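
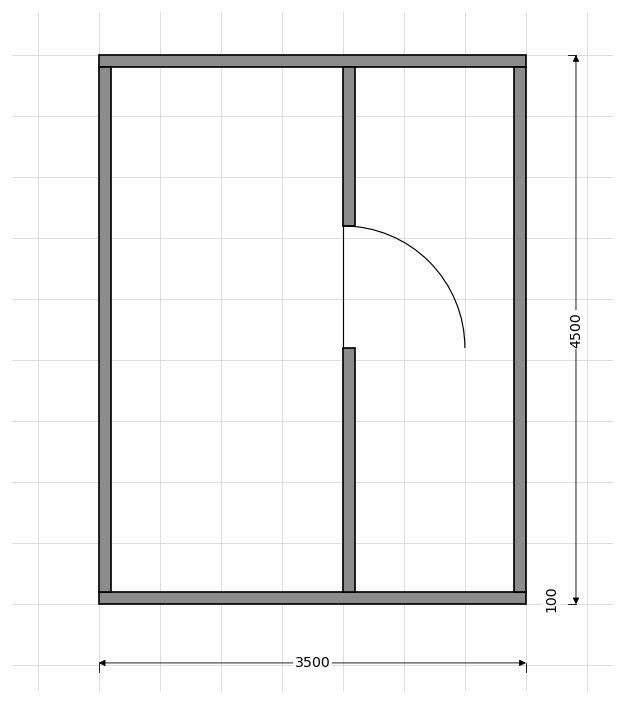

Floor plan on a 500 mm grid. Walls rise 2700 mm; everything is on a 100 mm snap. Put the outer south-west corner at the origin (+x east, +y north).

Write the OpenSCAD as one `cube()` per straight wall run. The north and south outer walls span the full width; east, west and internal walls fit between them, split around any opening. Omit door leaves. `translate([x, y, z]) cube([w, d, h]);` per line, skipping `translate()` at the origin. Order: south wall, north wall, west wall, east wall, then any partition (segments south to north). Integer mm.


cube([3500, 100, 2700]);
translate([0, 4400, 0]) cube([3500, 100, 2700]);
translate([0, 100, 0]) cube([100, 4300, 2700]);
translate([3400, 100, 0]) cube([100, 4300, 2700]);
translate([2000, 100, 0]) cube([100, 2000, 2700]);
translate([2000, 3100, 0]) cube([100, 1300, 2700]);


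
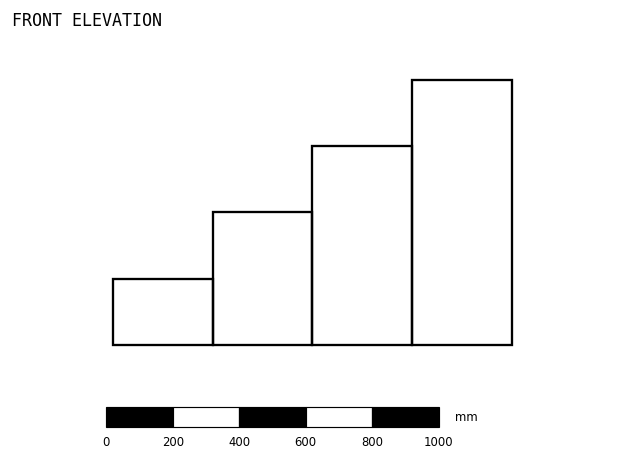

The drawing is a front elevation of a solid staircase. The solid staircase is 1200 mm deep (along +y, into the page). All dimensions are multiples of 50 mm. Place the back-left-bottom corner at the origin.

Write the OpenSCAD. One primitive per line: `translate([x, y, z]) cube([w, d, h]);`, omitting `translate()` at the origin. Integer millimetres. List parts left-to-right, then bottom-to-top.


cube([300, 1200, 200]);
translate([300, 0, 0]) cube([300, 1200, 400]);
translate([600, 0, 0]) cube([300, 1200, 600]);
translate([900, 0, 0]) cube([300, 1200, 800]);


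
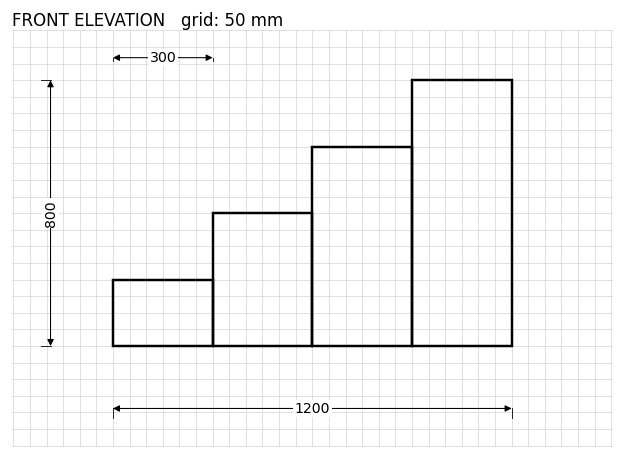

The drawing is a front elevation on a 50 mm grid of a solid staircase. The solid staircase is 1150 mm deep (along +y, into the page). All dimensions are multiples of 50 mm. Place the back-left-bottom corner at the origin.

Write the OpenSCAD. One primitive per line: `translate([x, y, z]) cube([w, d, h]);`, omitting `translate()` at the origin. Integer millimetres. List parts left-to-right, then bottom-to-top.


cube([300, 1150, 200]);
translate([300, 0, 0]) cube([300, 1150, 400]);
translate([600, 0, 0]) cube([300, 1150, 600]);
translate([900, 0, 0]) cube([300, 1150, 800]);


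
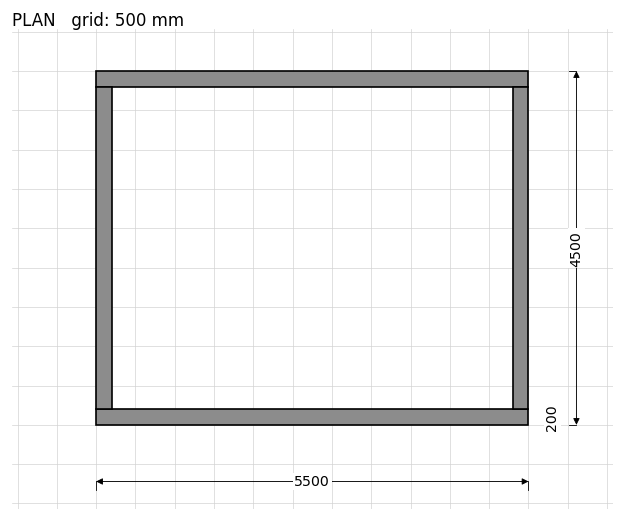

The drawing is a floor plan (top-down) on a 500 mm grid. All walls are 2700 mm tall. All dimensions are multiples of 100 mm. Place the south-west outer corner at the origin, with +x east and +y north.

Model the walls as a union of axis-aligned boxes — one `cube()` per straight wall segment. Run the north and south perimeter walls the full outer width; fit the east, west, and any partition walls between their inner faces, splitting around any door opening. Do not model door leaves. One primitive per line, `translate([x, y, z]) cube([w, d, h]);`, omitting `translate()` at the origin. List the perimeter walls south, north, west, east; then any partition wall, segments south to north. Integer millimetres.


cube([5500, 200, 2700]);
translate([0, 4300, 0]) cube([5500, 200, 2700]);
translate([0, 200, 0]) cube([200, 4100, 2700]);
translate([5300, 200, 0]) cube([200, 4100, 2700]);


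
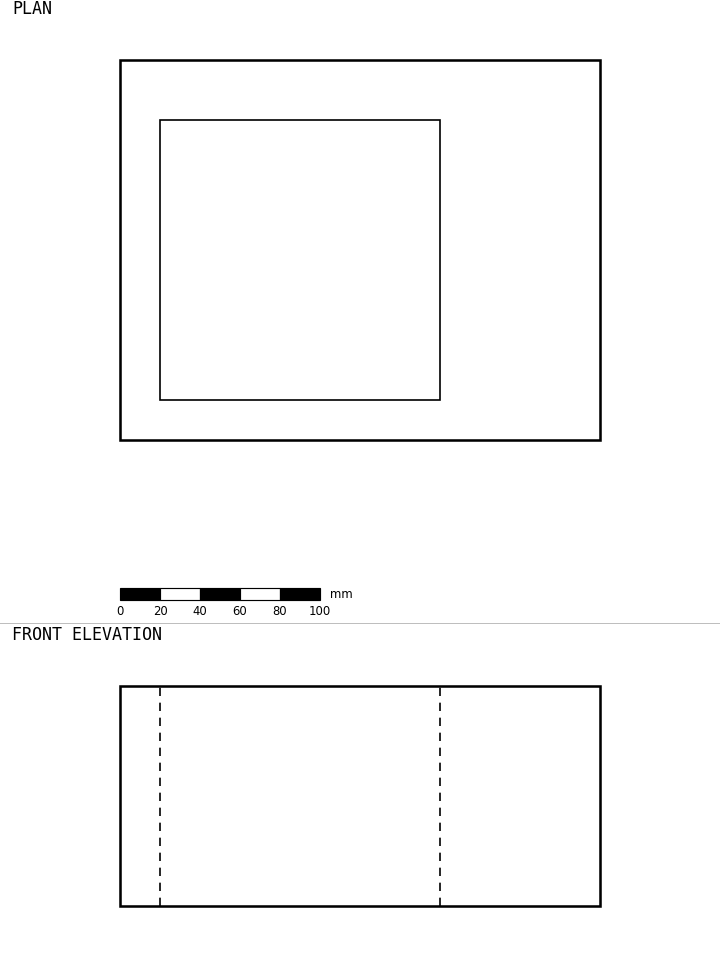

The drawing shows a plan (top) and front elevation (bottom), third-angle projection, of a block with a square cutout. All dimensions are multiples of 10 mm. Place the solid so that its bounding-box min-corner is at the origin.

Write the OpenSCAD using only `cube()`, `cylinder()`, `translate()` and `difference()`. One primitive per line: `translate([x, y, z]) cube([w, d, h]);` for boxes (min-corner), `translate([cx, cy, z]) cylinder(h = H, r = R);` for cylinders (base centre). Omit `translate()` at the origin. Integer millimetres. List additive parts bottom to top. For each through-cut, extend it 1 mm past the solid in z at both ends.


difference() {
  cube([240, 190, 110]);
  translate([20, 20, -1]) cube([140, 140, 112]);
}


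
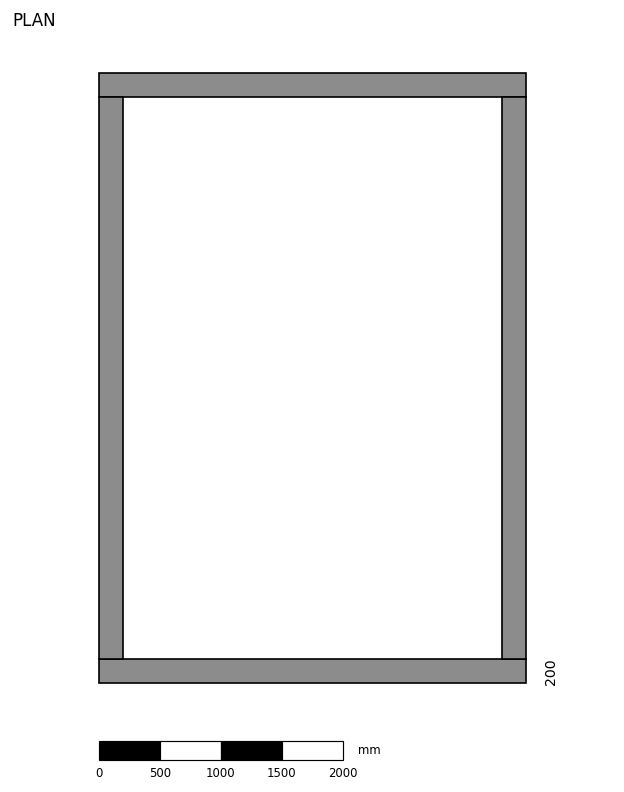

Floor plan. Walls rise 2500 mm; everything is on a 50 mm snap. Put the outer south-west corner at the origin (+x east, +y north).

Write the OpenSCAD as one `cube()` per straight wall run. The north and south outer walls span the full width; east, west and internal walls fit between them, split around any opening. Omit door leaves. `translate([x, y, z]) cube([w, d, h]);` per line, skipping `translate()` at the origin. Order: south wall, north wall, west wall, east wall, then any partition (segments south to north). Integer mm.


cube([3500, 200, 2500]);
translate([0, 4800, 0]) cube([3500, 200, 2500]);
translate([0, 200, 0]) cube([200, 4600, 2500]);
translate([3300, 200, 0]) cube([200, 4600, 2500]);


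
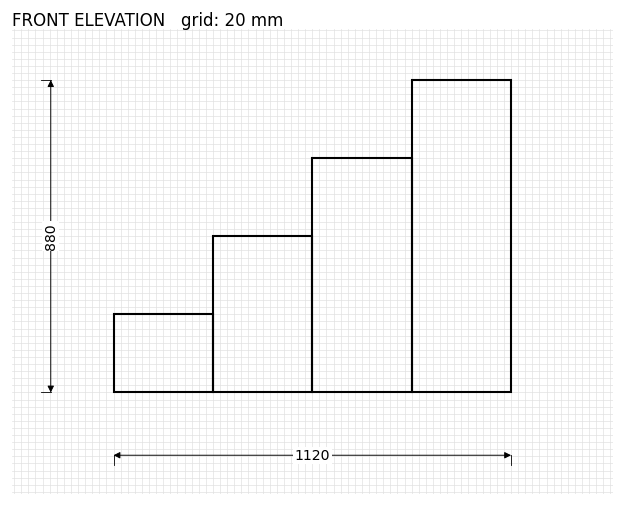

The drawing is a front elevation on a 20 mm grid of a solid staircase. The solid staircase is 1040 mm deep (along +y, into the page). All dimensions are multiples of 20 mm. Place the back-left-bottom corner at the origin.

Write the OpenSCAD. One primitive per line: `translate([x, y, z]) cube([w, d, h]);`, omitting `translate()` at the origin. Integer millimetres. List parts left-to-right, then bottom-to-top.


cube([280, 1040, 220]);
translate([280, 0, 0]) cube([280, 1040, 440]);
translate([560, 0, 0]) cube([280, 1040, 660]);
translate([840, 0, 0]) cube([280, 1040, 880]);


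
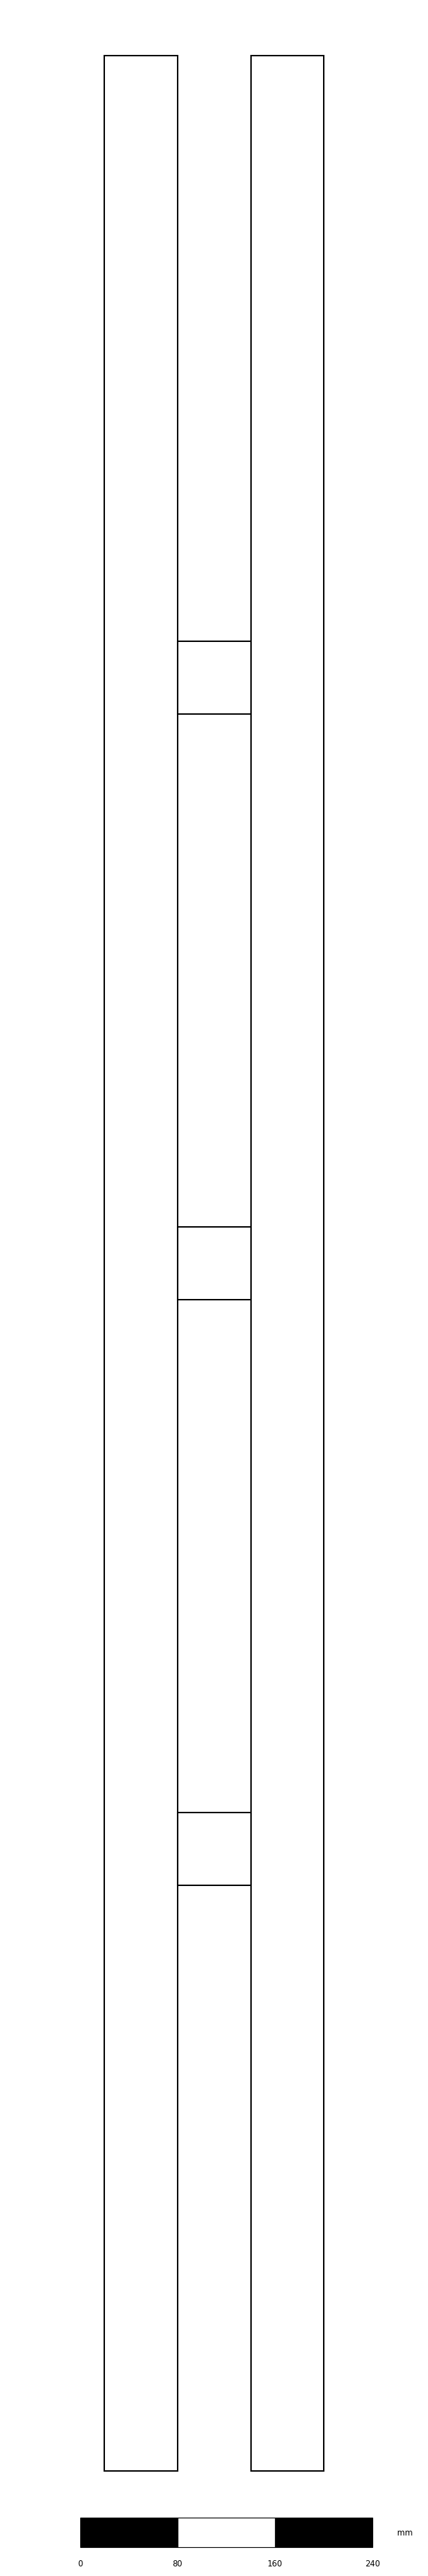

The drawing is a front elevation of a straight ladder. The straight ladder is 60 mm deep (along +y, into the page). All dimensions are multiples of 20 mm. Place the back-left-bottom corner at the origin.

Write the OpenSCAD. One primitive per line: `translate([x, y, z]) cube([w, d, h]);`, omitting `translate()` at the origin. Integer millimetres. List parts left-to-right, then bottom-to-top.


cube([60, 60, 1980]);
translate([60, 0, 480]) cube([60, 60, 60]);
translate([60, 0, 960]) cube([60, 60, 60]);
translate([60, 0, 1440]) cube([60, 60, 60]);
translate([120, 0, 0]) cube([60, 60, 1980]);


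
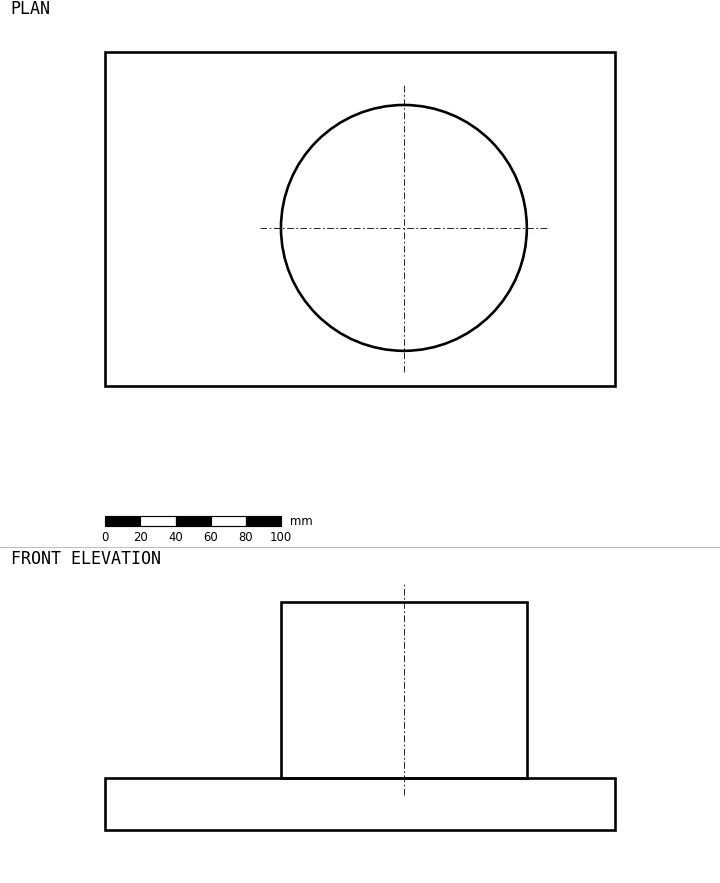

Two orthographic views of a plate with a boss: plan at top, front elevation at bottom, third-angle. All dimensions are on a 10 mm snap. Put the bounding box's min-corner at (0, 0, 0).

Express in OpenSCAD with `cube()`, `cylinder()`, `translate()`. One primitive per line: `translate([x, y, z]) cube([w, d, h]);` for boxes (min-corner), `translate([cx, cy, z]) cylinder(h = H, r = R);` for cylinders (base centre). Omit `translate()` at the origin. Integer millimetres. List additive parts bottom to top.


cube([290, 190, 30]);
translate([170, 90, 30]) cylinder(h = 100, r = 70);


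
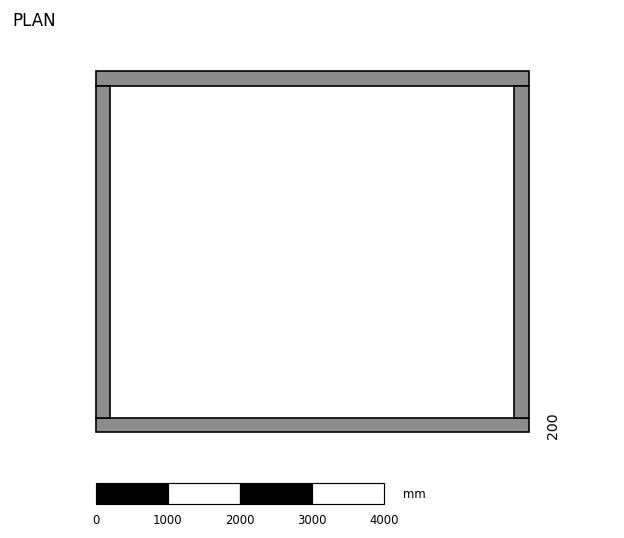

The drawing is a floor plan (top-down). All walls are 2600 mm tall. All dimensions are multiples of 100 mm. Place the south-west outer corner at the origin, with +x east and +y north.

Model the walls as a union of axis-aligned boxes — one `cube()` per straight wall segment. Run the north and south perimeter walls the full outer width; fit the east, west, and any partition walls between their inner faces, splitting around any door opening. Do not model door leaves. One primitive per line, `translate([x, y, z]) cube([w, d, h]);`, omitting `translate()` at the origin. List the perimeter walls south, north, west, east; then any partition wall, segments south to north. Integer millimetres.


cube([6000, 200, 2600]);
translate([0, 4800, 0]) cube([6000, 200, 2600]);
translate([0, 200, 0]) cube([200, 4600, 2600]);
translate([5800, 200, 0]) cube([200, 4600, 2600]);


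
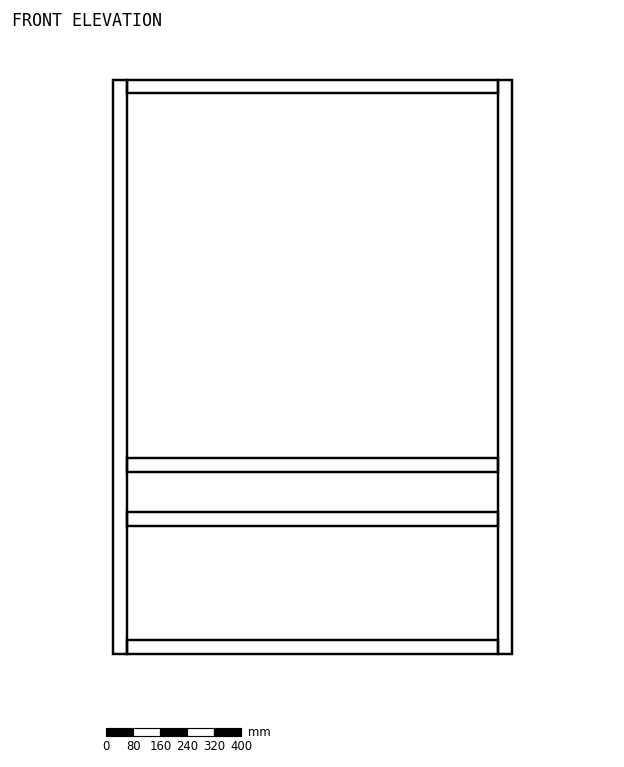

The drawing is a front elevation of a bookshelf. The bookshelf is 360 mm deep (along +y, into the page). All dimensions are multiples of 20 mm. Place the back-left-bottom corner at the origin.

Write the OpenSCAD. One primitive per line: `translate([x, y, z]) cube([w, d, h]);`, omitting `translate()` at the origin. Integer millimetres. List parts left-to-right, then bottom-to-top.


cube([40, 360, 1700]);
translate([40, 0, 0]) cube([1100, 360, 40]);
translate([40, 0, 380]) cube([1100, 360, 40]);
translate([40, 0, 540]) cube([1100, 360, 40]);
translate([40, 0, 1660]) cube([1100, 360, 40]);
translate([1140, 0, 0]) cube([40, 360, 1700]);


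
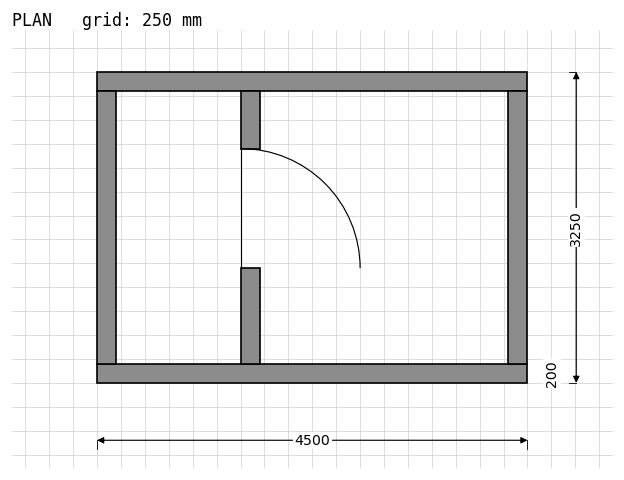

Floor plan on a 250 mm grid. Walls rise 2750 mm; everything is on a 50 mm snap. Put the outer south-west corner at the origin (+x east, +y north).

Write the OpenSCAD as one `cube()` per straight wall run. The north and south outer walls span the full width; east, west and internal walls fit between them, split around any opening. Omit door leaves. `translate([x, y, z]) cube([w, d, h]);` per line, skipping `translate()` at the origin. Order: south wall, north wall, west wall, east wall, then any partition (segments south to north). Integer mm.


cube([4500, 200, 2750]);
translate([0, 3050, 0]) cube([4500, 200, 2750]);
translate([0, 200, 0]) cube([200, 2850, 2750]);
translate([4300, 200, 0]) cube([200, 2850, 2750]);
translate([1500, 200, 0]) cube([200, 1000, 2750]);
translate([1500, 2450, 0]) cube([200, 600, 2750]);


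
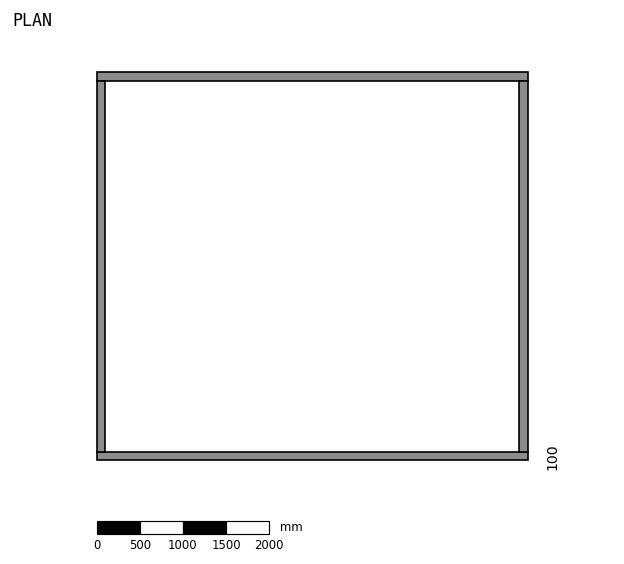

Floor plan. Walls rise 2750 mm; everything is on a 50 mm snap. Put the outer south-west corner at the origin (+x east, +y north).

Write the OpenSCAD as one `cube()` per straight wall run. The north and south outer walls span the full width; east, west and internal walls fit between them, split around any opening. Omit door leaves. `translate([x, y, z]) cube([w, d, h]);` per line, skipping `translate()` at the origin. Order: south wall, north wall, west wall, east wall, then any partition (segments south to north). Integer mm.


cube([5000, 100, 2750]);
translate([0, 4400, 0]) cube([5000, 100, 2750]);
translate([0, 100, 0]) cube([100, 4300, 2750]);
translate([4900, 100, 0]) cube([100, 4300, 2750]);


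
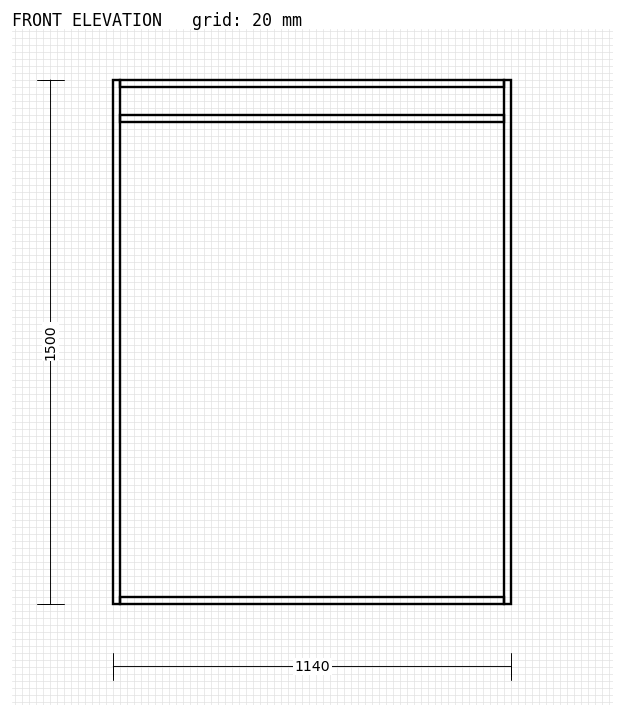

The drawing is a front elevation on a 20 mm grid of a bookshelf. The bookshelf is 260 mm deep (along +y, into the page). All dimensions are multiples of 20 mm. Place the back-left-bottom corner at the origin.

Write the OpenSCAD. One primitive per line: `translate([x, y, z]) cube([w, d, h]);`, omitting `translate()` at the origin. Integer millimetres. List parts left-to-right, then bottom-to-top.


cube([20, 260, 1500]);
translate([20, 0, 0]) cube([1100, 260, 20]);
translate([20, 0, 1380]) cube([1100, 260, 20]);
translate([20, 0, 1480]) cube([1100, 260, 20]);
translate([1120, 0, 0]) cube([20, 260, 1500]);


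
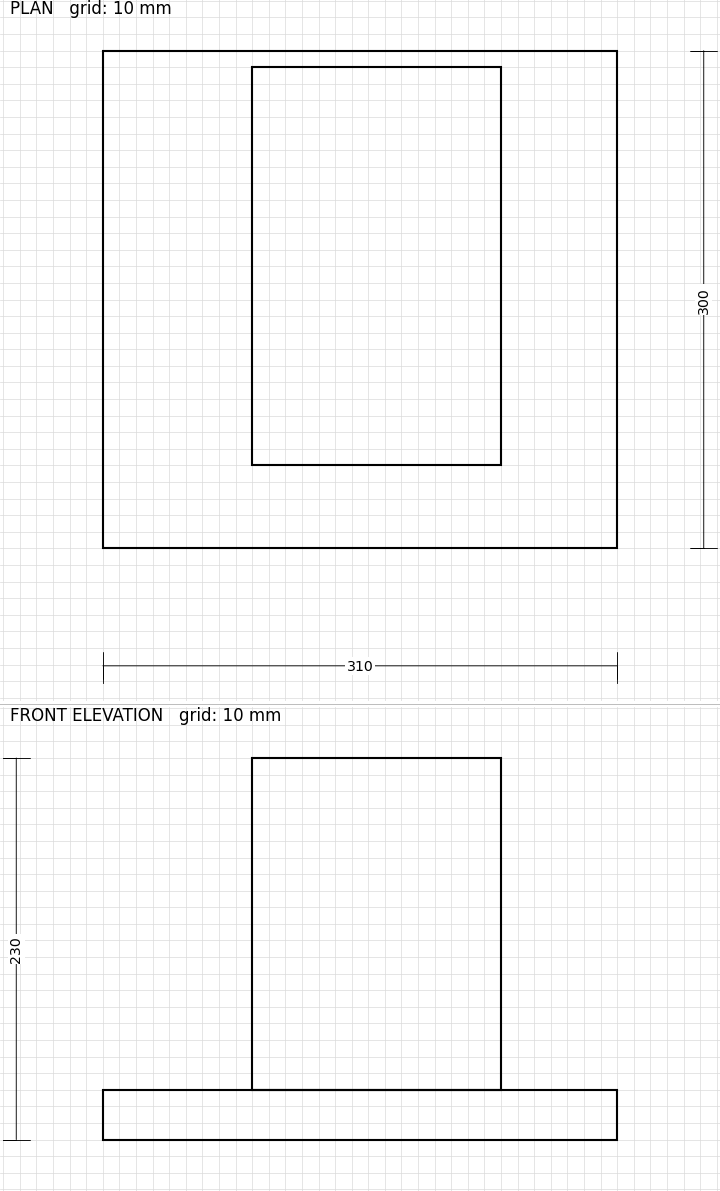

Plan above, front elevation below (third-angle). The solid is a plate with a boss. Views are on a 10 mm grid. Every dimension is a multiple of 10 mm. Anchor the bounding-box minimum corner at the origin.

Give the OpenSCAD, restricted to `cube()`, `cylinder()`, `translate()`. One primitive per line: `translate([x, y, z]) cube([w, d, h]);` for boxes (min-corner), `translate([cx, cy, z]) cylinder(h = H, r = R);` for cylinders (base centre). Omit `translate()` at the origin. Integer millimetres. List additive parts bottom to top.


cube([310, 300, 30]);
translate([90, 50, 30]) cube([150, 240, 200]);


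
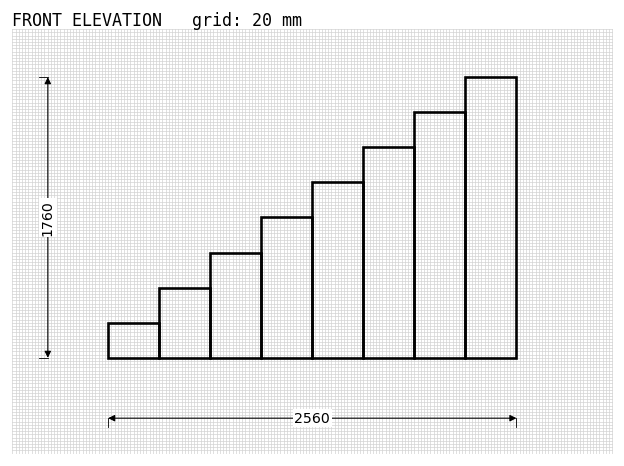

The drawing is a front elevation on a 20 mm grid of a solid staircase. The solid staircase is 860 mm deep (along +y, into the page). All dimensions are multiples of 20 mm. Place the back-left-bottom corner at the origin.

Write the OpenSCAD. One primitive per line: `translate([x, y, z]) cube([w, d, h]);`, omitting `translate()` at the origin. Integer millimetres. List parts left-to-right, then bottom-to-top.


cube([320, 860, 220]);
translate([320, 0, 0]) cube([320, 860, 440]);
translate([640, 0, 0]) cube([320, 860, 660]);
translate([960, 0, 0]) cube([320, 860, 880]);
translate([1280, 0, 0]) cube([320, 860, 1100]);
translate([1600, 0, 0]) cube([320, 860, 1320]);
translate([1920, 0, 0]) cube([320, 860, 1540]);
translate([2240, 0, 0]) cube([320, 860, 1760]);


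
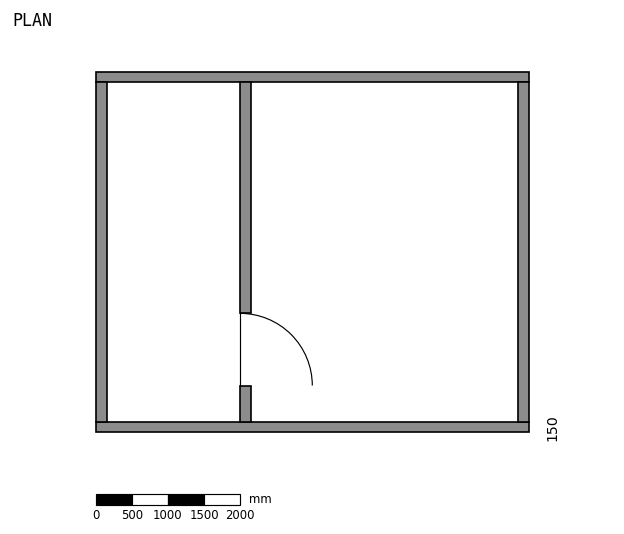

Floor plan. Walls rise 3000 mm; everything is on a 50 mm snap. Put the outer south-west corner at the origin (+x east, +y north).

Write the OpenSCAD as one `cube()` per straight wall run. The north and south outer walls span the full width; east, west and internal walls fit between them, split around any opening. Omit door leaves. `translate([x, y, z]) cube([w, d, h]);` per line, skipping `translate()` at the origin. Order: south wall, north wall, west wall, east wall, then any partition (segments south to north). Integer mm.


cube([6000, 150, 3000]);
translate([0, 4850, 0]) cube([6000, 150, 3000]);
translate([0, 150, 0]) cube([150, 4700, 3000]);
translate([5850, 150, 0]) cube([150, 4700, 3000]);
translate([2000, 150, 0]) cube([150, 500, 3000]);
translate([2000, 1650, 0]) cube([150, 3200, 3000]);


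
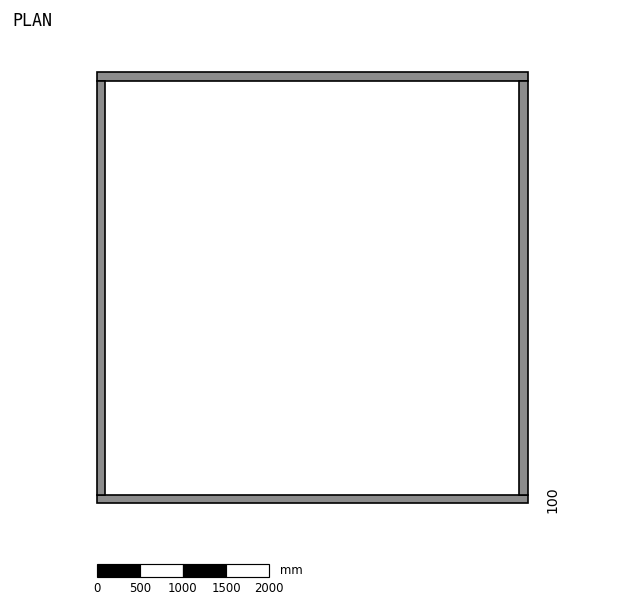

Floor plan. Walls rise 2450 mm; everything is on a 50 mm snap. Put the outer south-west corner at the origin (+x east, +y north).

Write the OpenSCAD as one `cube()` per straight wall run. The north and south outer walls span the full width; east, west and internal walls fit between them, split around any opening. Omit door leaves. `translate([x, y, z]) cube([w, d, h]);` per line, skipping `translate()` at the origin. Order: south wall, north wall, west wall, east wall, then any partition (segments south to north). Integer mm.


cube([5000, 100, 2450]);
translate([0, 4900, 0]) cube([5000, 100, 2450]);
translate([0, 100, 0]) cube([100, 4800, 2450]);
translate([4900, 100, 0]) cube([100, 4800, 2450]);


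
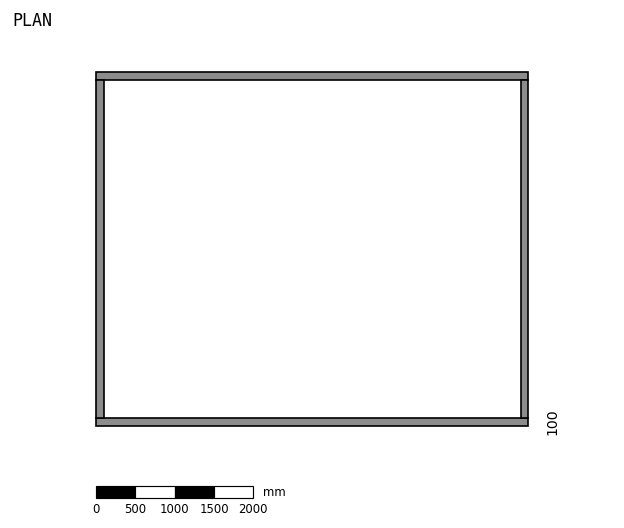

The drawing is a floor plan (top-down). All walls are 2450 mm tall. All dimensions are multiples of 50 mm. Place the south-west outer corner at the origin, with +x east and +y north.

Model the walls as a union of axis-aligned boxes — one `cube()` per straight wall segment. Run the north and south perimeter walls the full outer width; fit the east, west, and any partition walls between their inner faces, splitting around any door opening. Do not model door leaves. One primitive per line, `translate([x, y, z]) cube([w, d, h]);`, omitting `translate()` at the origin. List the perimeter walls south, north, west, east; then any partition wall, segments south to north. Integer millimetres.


cube([5500, 100, 2450]);
translate([0, 4400, 0]) cube([5500, 100, 2450]);
translate([0, 100, 0]) cube([100, 4300, 2450]);
translate([5400, 100, 0]) cube([100, 4300, 2450]);


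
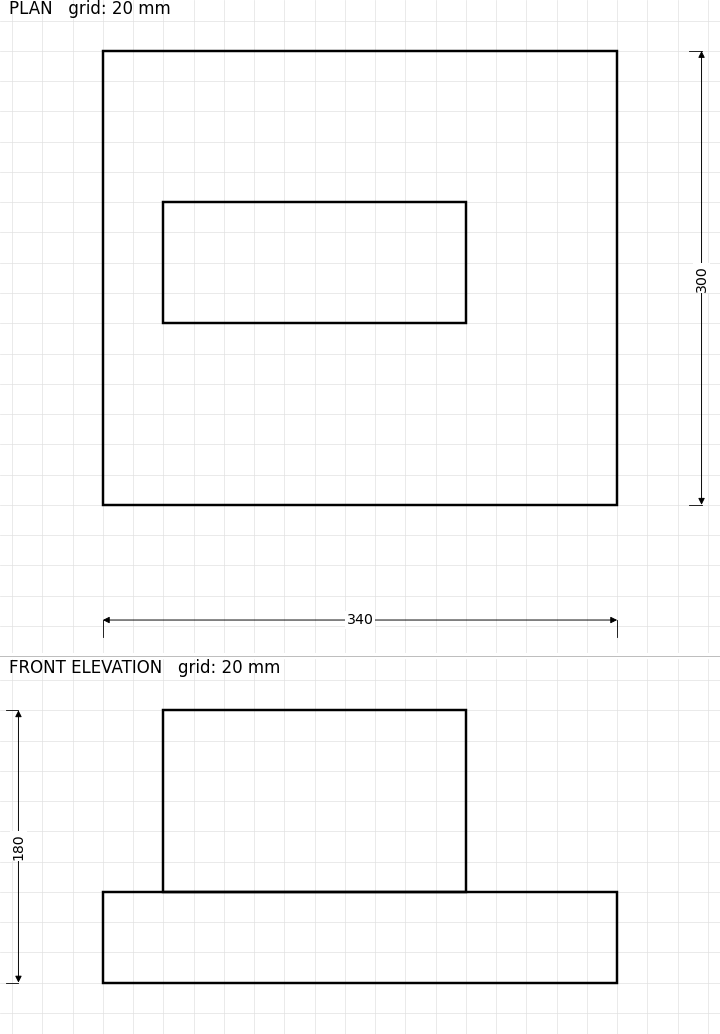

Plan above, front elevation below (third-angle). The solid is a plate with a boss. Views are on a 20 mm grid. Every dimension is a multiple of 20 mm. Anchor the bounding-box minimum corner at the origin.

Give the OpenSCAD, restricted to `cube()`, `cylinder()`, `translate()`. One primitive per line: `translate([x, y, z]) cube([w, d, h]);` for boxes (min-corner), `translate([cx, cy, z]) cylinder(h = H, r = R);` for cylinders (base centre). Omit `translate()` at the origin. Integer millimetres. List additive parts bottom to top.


cube([340, 300, 60]);
translate([40, 120, 60]) cube([200, 80, 120]);


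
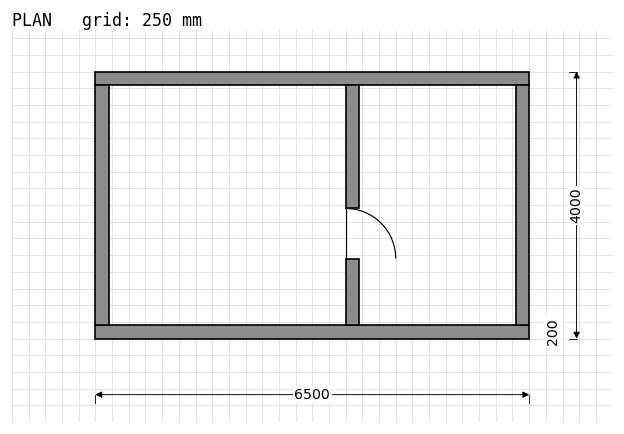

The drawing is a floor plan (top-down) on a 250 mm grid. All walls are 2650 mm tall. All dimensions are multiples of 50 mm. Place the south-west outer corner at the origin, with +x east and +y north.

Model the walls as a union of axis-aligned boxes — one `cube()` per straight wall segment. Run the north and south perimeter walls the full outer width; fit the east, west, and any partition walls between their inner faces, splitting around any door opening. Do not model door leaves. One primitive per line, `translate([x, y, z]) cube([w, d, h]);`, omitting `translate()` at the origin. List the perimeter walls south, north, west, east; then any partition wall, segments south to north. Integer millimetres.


cube([6500, 200, 2650]);
translate([0, 3800, 0]) cube([6500, 200, 2650]);
translate([0, 200, 0]) cube([200, 3600, 2650]);
translate([6300, 200, 0]) cube([200, 3600, 2650]);
translate([3750, 200, 0]) cube([200, 1000, 2650]);
translate([3750, 1950, 0]) cube([200, 1850, 2650]);


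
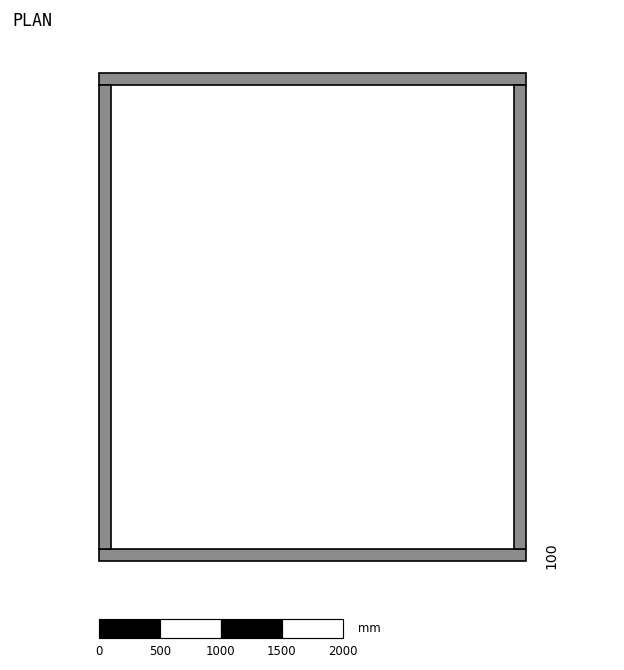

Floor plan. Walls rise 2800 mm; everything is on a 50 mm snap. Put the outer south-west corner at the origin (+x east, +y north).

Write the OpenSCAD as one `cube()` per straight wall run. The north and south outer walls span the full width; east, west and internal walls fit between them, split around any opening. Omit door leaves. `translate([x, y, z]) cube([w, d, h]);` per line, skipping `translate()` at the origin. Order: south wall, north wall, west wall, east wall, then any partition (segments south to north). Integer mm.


cube([3500, 100, 2800]);
translate([0, 3900, 0]) cube([3500, 100, 2800]);
translate([0, 100, 0]) cube([100, 3800, 2800]);
translate([3400, 100, 0]) cube([100, 3800, 2800]);


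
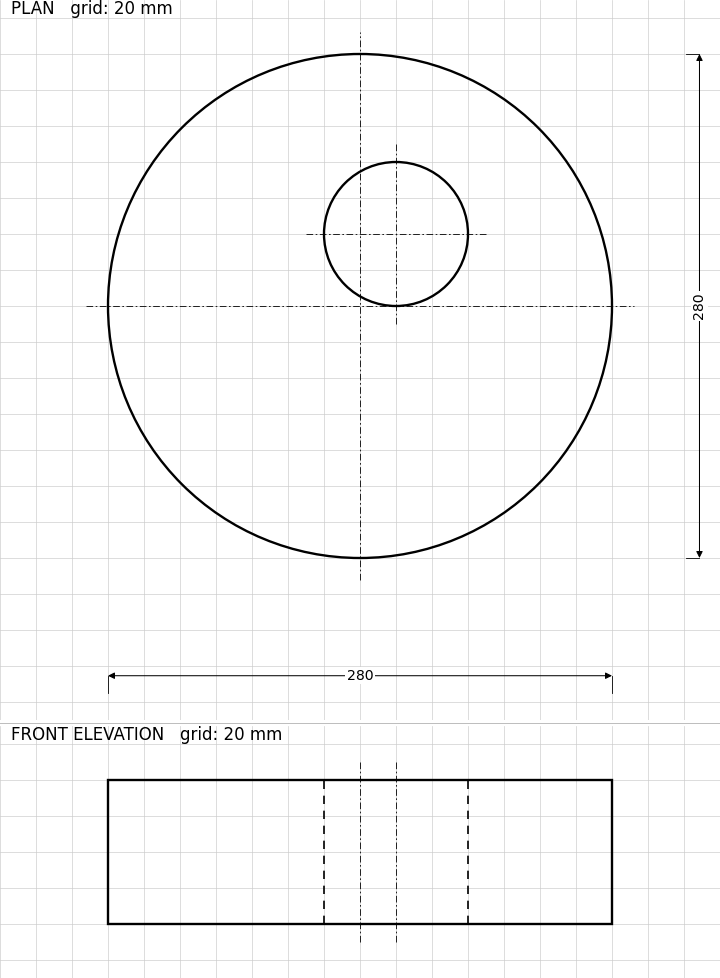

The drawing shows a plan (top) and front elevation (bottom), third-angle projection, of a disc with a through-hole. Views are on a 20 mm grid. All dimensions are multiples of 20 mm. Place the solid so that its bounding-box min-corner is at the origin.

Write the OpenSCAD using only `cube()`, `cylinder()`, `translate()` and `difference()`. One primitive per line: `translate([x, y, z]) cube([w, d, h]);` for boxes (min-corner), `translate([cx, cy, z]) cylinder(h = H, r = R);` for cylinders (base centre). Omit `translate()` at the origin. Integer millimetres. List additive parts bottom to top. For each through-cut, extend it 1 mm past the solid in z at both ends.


difference() {
  translate([140, 140, 0]) cylinder(h = 80, r = 140);
  translate([160, 180, -1]) cylinder(h = 82, r = 40);
}


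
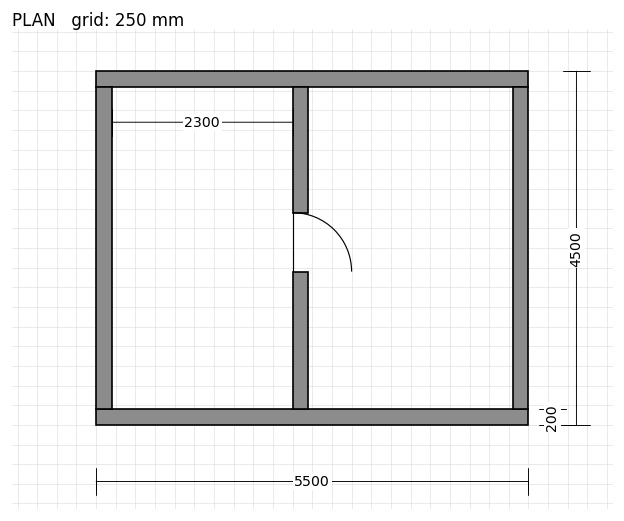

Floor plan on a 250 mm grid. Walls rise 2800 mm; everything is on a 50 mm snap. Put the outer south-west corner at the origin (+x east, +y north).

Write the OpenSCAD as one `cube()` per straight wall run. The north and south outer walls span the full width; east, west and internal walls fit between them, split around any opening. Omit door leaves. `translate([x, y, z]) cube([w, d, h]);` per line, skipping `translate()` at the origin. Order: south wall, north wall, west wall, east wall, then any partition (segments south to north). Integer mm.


cube([5500, 200, 2800]);
translate([0, 4300, 0]) cube([5500, 200, 2800]);
translate([0, 200, 0]) cube([200, 4100, 2800]);
translate([5300, 200, 0]) cube([200, 4100, 2800]);
translate([2500, 200, 0]) cube([200, 1750, 2800]);
translate([2500, 2700, 0]) cube([200, 1600, 2800]);


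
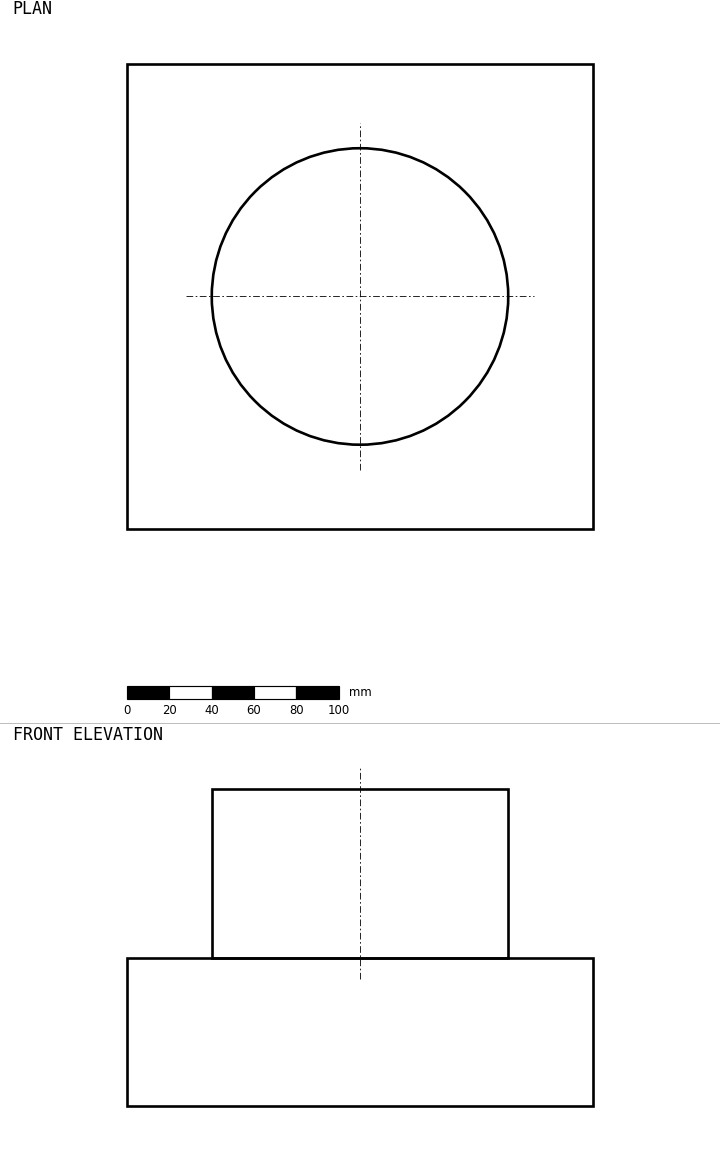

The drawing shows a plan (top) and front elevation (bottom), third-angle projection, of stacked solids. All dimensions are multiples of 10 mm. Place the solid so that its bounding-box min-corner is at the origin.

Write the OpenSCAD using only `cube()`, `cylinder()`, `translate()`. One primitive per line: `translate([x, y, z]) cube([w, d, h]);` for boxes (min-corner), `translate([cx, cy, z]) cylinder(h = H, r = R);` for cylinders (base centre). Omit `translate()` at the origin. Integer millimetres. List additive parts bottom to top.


cube([220, 220, 70]);
translate([110, 110, 70]) cylinder(h = 80, r = 70);


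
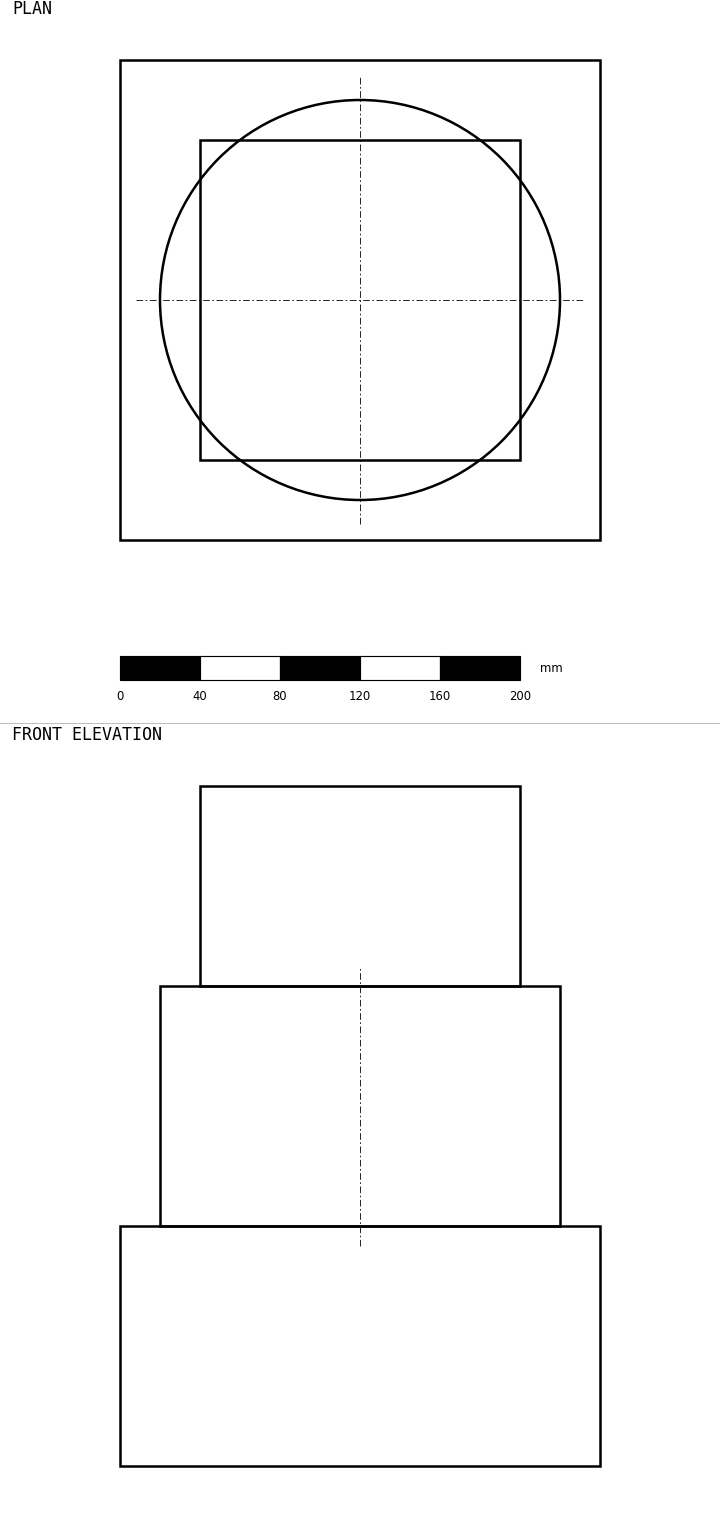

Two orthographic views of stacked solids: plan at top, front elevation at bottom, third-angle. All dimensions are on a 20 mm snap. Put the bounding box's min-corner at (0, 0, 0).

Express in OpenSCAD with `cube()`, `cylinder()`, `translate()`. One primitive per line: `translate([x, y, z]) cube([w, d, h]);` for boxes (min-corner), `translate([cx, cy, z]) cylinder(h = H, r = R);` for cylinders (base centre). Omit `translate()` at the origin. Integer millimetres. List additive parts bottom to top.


cube([240, 240, 120]);
translate([120, 120, 120]) cylinder(h = 120, r = 100);
translate([40, 40, 240]) cube([160, 160, 100]);


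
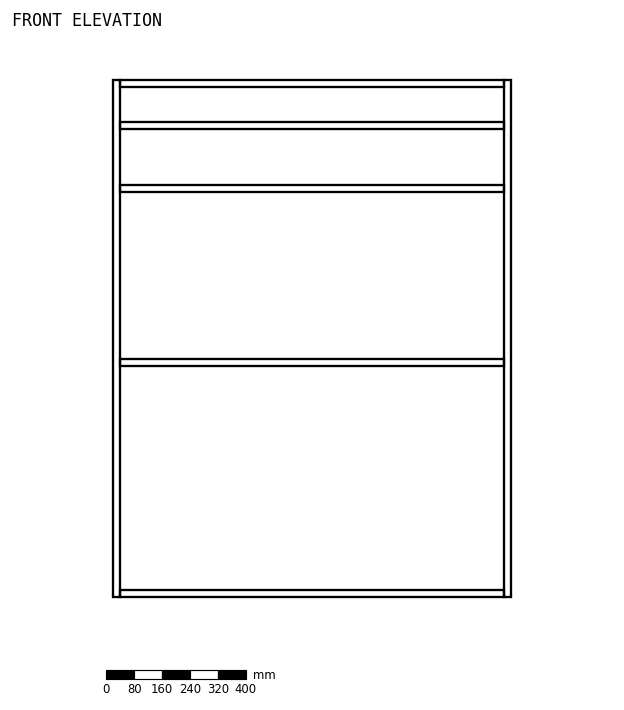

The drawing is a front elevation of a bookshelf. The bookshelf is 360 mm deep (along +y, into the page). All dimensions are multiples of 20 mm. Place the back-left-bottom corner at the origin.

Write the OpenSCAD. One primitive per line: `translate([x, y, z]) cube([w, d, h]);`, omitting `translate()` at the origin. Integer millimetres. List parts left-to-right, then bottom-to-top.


cube([20, 360, 1480]);
translate([20, 0, 0]) cube([1100, 360, 20]);
translate([20, 0, 660]) cube([1100, 360, 20]);
translate([20, 0, 1160]) cube([1100, 360, 20]);
translate([20, 0, 1340]) cube([1100, 360, 20]);
translate([20, 0, 1460]) cube([1100, 360, 20]);
translate([1120, 0, 0]) cube([20, 360, 1480]);


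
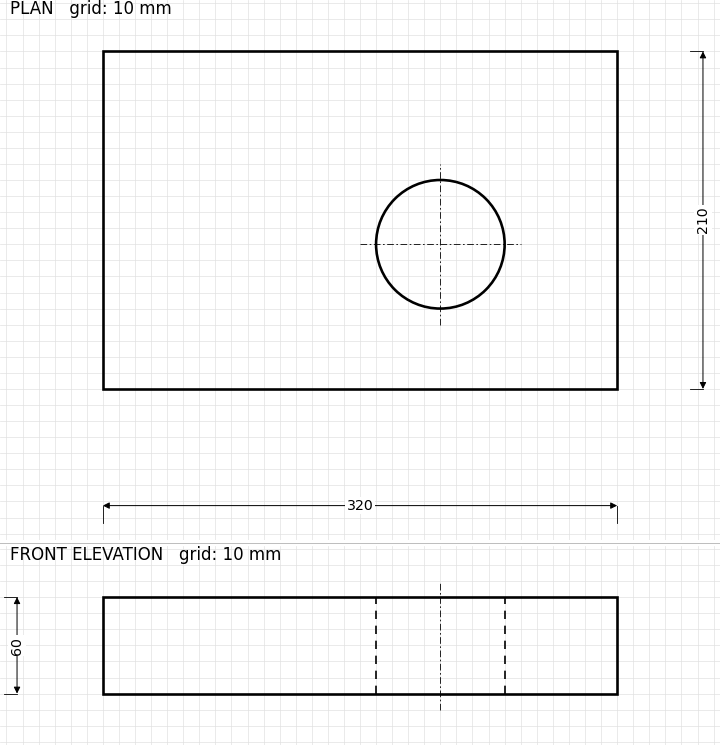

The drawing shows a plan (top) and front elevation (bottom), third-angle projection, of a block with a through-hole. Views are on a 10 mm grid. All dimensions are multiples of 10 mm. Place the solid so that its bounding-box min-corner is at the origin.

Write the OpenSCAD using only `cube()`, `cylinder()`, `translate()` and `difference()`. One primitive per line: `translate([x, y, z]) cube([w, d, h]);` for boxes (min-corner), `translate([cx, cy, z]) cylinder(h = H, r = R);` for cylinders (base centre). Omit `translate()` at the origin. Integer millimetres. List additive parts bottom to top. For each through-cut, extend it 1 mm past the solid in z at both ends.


difference() {
  cube([320, 210, 60]);
  translate([210, 90, -1]) cylinder(h = 62, r = 40);
}


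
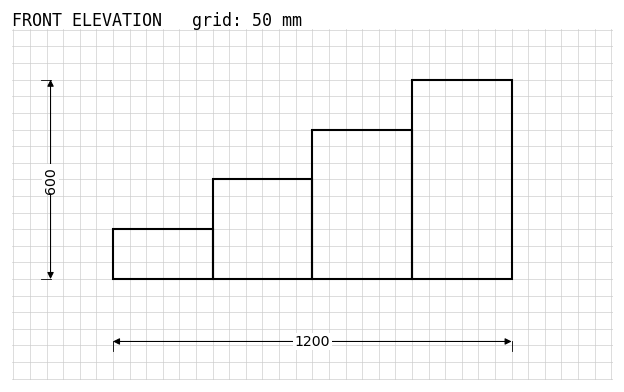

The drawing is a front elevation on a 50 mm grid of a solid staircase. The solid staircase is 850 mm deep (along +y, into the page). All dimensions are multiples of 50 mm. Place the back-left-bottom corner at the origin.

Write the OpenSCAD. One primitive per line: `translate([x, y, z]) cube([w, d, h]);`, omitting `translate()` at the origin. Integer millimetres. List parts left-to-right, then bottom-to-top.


cube([300, 850, 150]);
translate([300, 0, 0]) cube([300, 850, 300]);
translate([600, 0, 0]) cube([300, 850, 450]);
translate([900, 0, 0]) cube([300, 850, 600]);


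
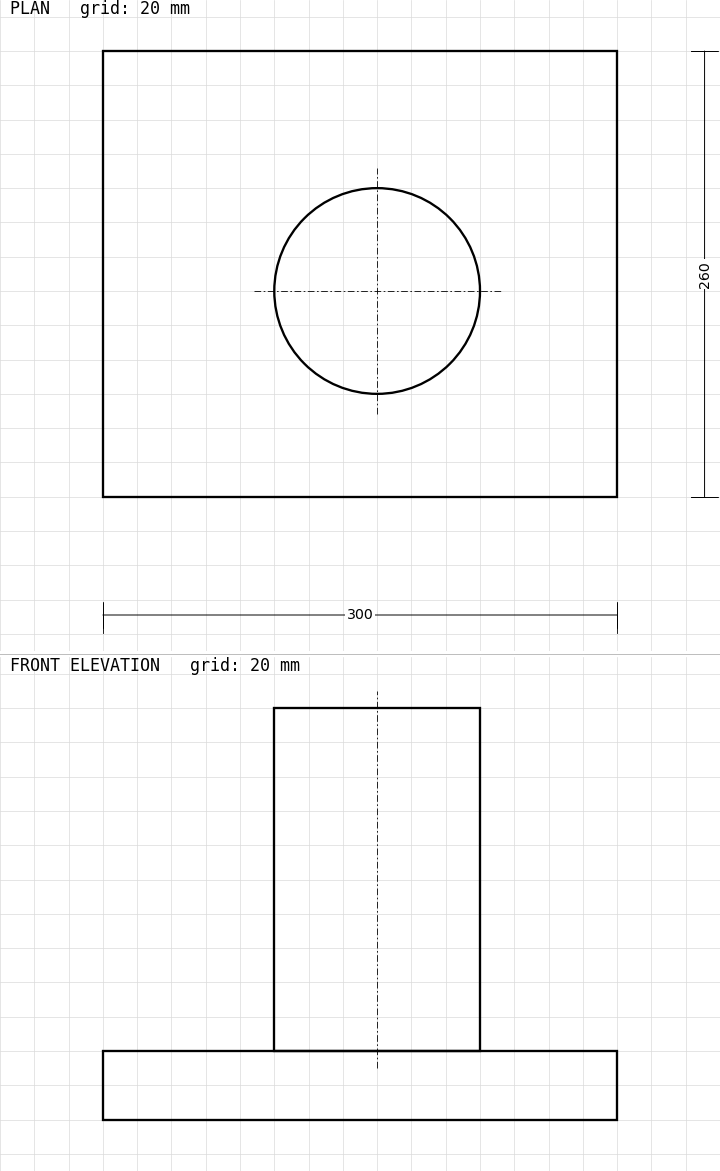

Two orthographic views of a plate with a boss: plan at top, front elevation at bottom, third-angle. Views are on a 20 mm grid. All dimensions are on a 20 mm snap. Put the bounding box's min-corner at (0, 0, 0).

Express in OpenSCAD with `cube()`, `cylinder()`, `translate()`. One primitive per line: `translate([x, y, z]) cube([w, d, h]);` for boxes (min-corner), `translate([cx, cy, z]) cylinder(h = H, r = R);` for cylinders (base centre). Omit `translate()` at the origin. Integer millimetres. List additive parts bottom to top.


cube([300, 260, 40]);
translate([160, 120, 40]) cylinder(h = 200, r = 60);


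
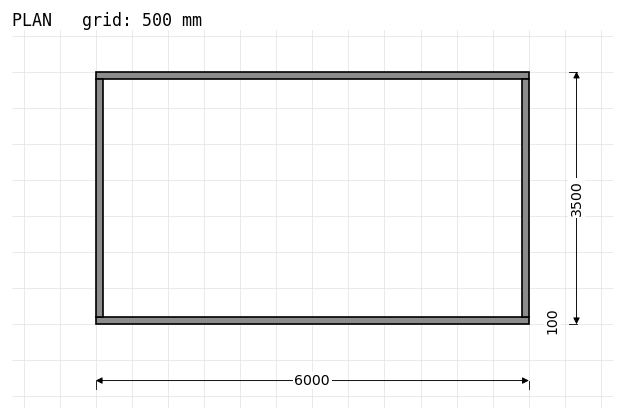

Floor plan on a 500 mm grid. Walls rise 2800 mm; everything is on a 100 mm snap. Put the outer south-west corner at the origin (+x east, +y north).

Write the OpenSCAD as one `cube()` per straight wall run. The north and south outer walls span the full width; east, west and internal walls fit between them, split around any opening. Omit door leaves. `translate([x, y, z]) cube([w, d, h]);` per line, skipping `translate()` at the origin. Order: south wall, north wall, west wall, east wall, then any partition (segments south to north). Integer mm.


cube([6000, 100, 2800]);
translate([0, 3400, 0]) cube([6000, 100, 2800]);
translate([0, 100, 0]) cube([100, 3300, 2800]);
translate([5900, 100, 0]) cube([100, 3300, 2800]);


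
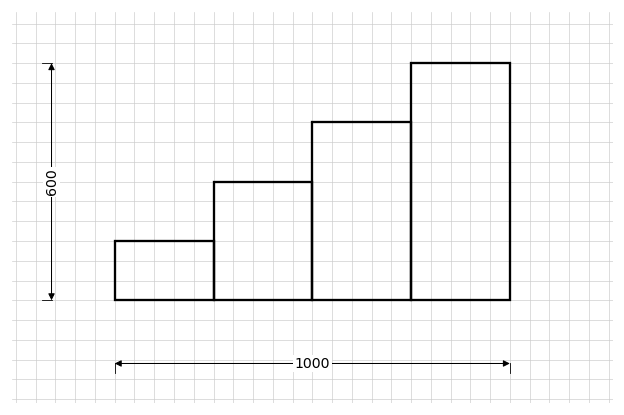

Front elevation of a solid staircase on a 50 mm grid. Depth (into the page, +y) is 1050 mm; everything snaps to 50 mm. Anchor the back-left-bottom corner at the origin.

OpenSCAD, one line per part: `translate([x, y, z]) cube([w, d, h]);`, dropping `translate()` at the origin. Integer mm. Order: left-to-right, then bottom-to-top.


cube([250, 1050, 150]);
translate([250, 0, 0]) cube([250, 1050, 300]);
translate([500, 0, 0]) cube([250, 1050, 450]);
translate([750, 0, 0]) cube([250, 1050, 600]);


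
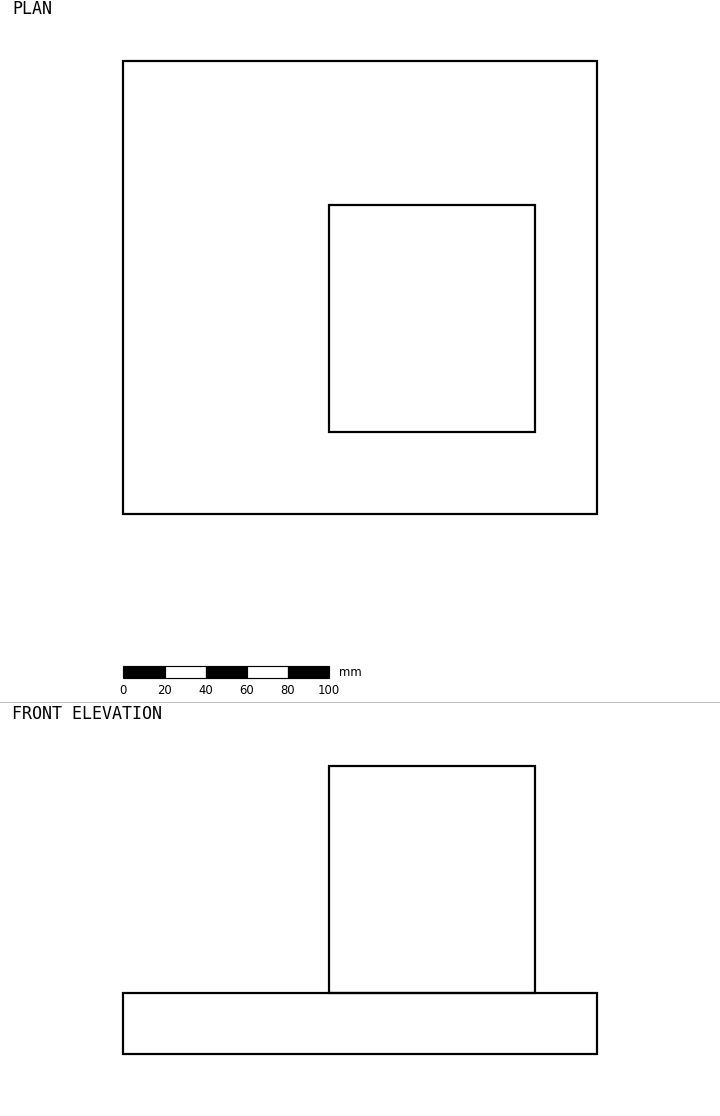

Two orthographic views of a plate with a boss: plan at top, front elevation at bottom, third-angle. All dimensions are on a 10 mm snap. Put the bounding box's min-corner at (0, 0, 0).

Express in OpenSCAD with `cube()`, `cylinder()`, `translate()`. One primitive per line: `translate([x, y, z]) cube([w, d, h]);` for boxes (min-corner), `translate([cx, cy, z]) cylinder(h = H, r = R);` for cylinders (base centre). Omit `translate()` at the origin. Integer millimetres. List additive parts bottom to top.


cube([230, 220, 30]);
translate([100, 40, 30]) cube([100, 110, 110]);


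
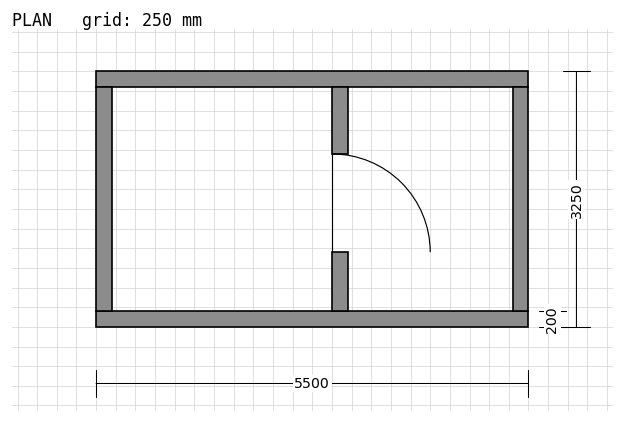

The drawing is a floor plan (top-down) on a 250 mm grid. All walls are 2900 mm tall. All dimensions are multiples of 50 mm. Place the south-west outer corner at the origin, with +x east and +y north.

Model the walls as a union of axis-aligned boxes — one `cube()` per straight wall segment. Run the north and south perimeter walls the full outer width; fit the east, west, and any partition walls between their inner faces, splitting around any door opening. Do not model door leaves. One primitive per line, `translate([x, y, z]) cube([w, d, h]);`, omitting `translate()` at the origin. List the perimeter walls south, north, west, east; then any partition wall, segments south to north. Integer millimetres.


cube([5500, 200, 2900]);
translate([0, 3050, 0]) cube([5500, 200, 2900]);
translate([0, 200, 0]) cube([200, 2850, 2900]);
translate([5300, 200, 0]) cube([200, 2850, 2900]);
translate([3000, 200, 0]) cube([200, 750, 2900]);
translate([3000, 2200, 0]) cube([200, 850, 2900]);


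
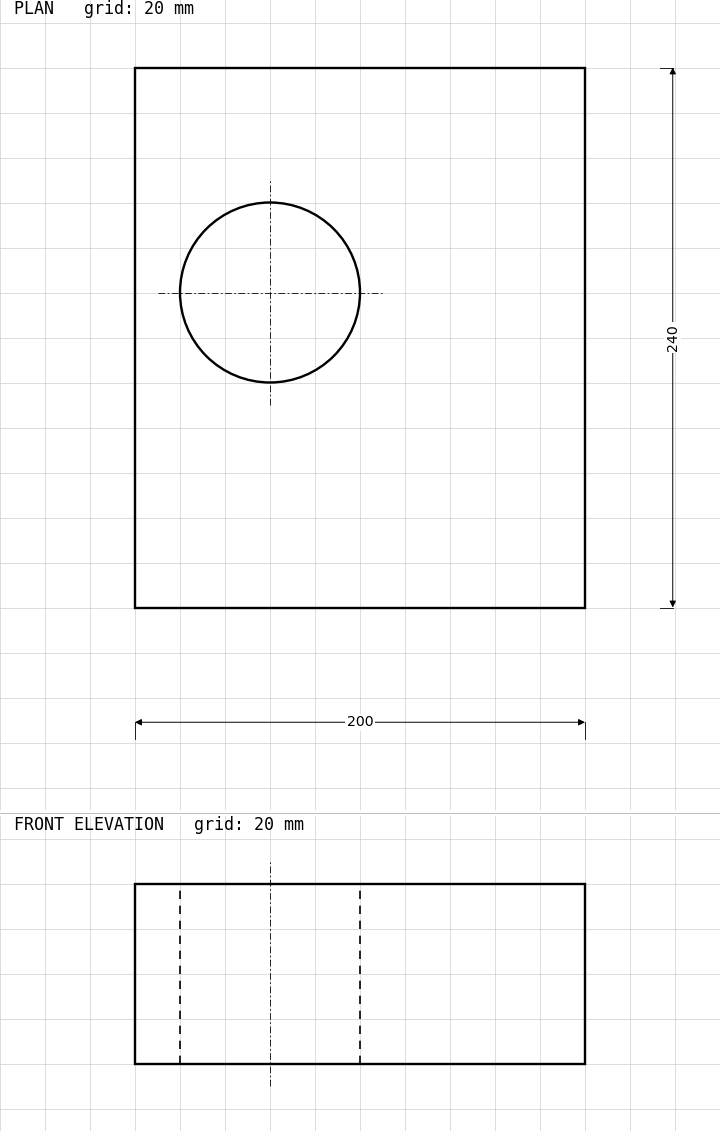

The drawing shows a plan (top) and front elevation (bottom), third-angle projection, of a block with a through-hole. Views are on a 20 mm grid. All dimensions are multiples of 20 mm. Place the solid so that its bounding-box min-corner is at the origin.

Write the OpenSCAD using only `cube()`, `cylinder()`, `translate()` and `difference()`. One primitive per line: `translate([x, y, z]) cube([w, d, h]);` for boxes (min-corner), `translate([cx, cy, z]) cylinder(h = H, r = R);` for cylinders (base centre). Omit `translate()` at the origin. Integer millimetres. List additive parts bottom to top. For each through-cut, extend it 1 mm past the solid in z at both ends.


difference() {
  cube([200, 240, 80]);
  translate([60, 140, -1]) cylinder(h = 82, r = 40);
}


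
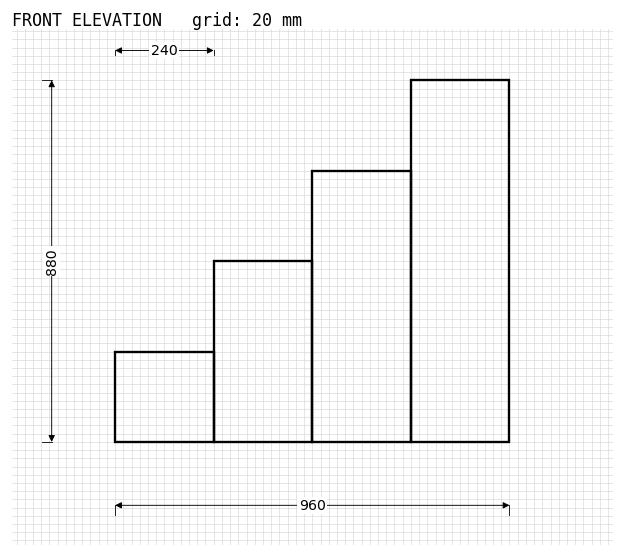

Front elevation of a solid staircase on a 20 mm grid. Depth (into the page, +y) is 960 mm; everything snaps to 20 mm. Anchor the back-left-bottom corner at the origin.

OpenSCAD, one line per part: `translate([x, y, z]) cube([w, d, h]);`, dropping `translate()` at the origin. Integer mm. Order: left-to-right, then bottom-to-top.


cube([240, 960, 220]);
translate([240, 0, 0]) cube([240, 960, 440]);
translate([480, 0, 0]) cube([240, 960, 660]);
translate([720, 0, 0]) cube([240, 960, 880]);


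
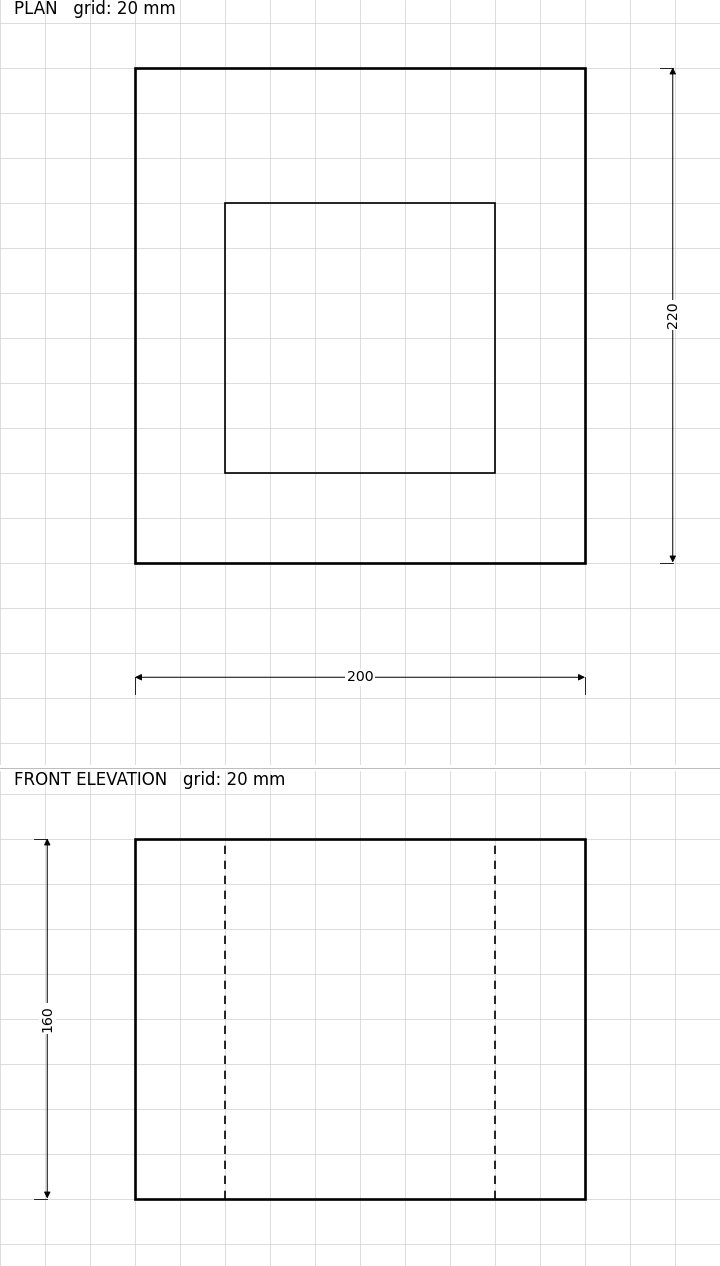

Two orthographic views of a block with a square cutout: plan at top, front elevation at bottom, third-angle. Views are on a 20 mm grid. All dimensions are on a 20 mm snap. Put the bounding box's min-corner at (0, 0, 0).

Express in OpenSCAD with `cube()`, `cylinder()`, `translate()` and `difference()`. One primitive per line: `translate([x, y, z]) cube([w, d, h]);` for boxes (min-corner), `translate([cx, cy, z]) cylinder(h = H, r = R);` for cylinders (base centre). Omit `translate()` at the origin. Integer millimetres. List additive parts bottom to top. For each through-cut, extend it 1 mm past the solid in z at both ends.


difference() {
  cube([200, 220, 160]);
  translate([40, 40, -1]) cube([120, 120, 162]);
}


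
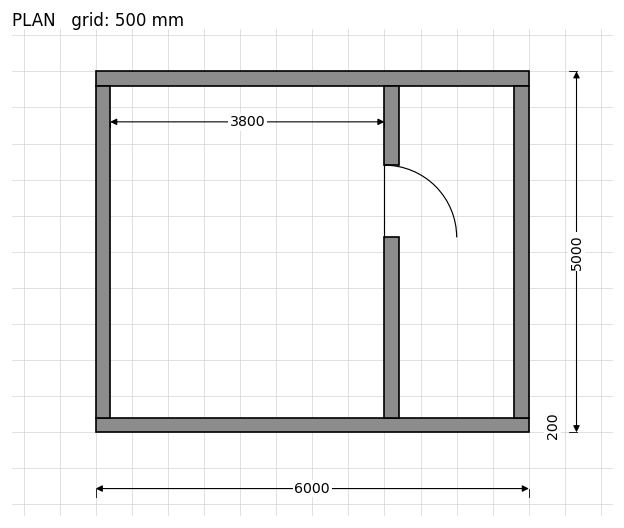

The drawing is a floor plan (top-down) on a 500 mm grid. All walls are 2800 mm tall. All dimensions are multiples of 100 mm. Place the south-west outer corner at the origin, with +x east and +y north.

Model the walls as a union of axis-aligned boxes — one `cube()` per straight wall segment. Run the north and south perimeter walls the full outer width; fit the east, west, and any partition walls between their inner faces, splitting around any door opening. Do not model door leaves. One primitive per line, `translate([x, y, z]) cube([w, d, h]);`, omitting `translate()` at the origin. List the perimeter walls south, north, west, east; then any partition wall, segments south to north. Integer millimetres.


cube([6000, 200, 2800]);
translate([0, 4800, 0]) cube([6000, 200, 2800]);
translate([0, 200, 0]) cube([200, 4600, 2800]);
translate([5800, 200, 0]) cube([200, 4600, 2800]);
translate([4000, 200, 0]) cube([200, 2500, 2800]);
translate([4000, 3700, 0]) cube([200, 1100, 2800]);


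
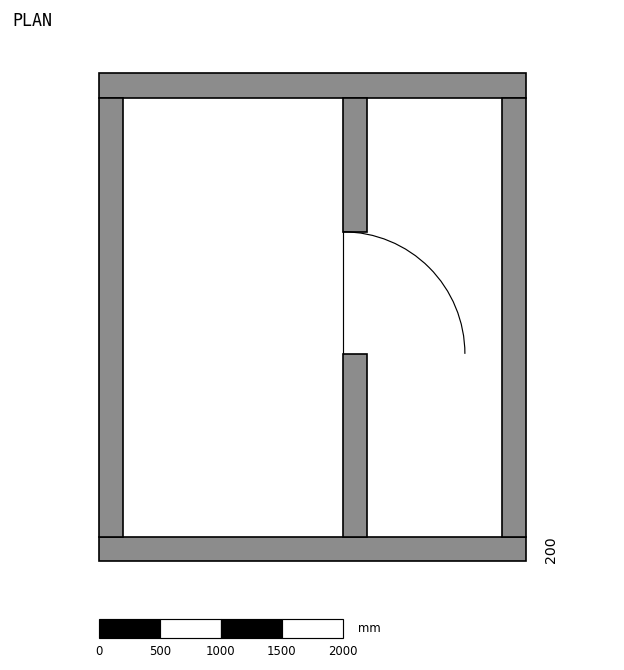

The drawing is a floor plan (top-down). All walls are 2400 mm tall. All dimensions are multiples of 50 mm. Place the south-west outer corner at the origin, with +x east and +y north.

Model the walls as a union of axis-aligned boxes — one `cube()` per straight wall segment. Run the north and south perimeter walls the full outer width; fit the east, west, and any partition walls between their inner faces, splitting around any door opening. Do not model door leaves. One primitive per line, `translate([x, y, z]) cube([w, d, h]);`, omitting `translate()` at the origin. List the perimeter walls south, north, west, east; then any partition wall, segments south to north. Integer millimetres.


cube([3500, 200, 2400]);
translate([0, 3800, 0]) cube([3500, 200, 2400]);
translate([0, 200, 0]) cube([200, 3600, 2400]);
translate([3300, 200, 0]) cube([200, 3600, 2400]);
translate([2000, 200, 0]) cube([200, 1500, 2400]);
translate([2000, 2700, 0]) cube([200, 1100, 2400]);


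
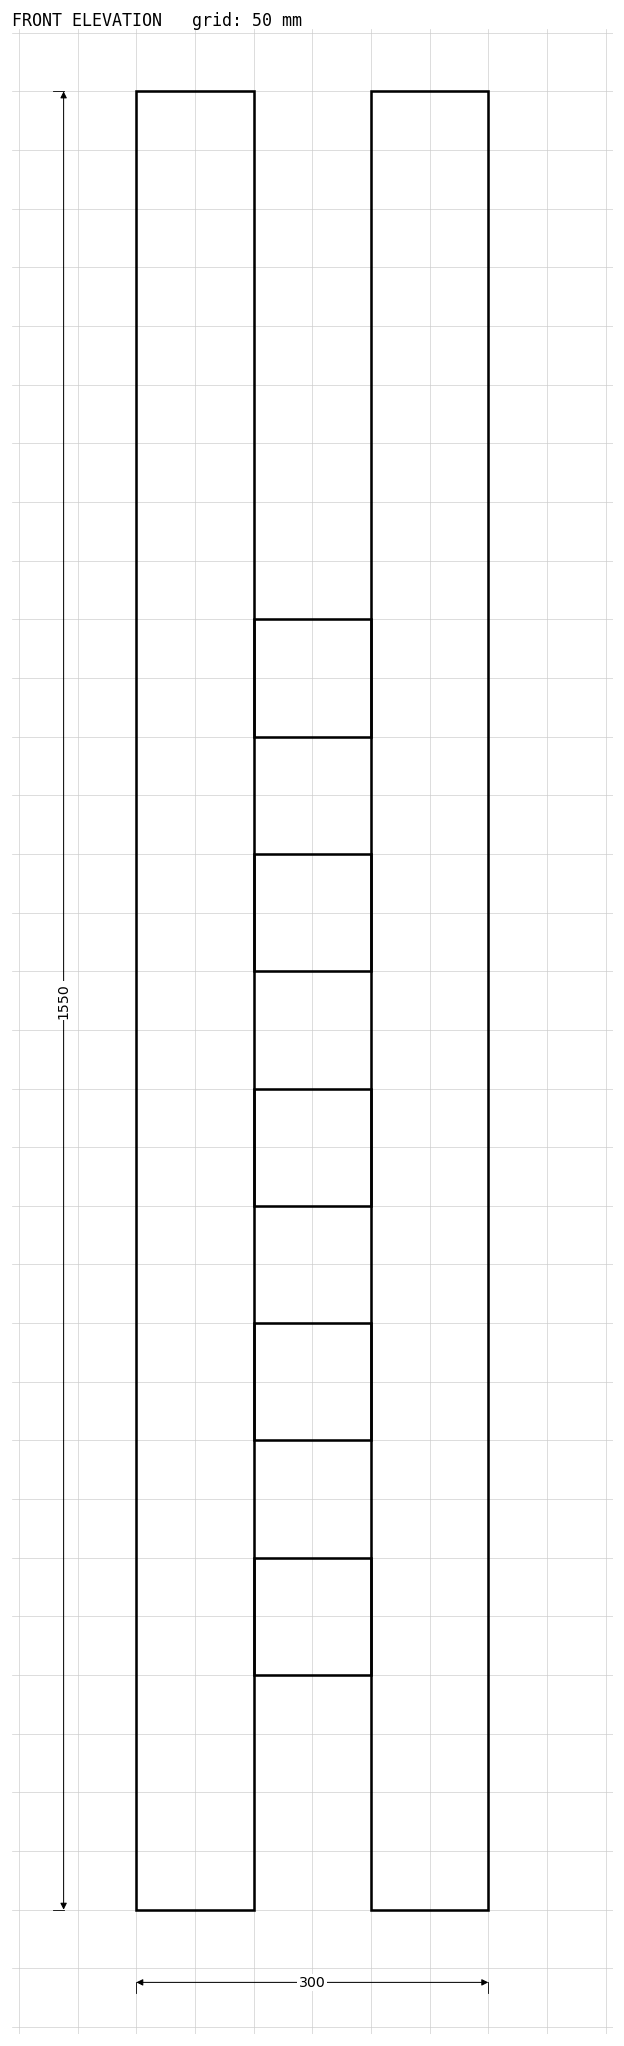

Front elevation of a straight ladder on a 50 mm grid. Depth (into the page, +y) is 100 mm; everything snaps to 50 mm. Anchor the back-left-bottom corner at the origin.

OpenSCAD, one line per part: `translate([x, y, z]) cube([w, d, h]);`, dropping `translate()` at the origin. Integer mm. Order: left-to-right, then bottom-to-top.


cube([100, 100, 1550]);
translate([100, 0, 200]) cube([100, 100, 100]);
translate([100, 0, 400]) cube([100, 100, 100]);
translate([100, 0, 600]) cube([100, 100, 100]);
translate([100, 0, 800]) cube([100, 100, 100]);
translate([100, 0, 1000]) cube([100, 100, 100]);
translate([200, 0, 0]) cube([100, 100, 1550]);
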